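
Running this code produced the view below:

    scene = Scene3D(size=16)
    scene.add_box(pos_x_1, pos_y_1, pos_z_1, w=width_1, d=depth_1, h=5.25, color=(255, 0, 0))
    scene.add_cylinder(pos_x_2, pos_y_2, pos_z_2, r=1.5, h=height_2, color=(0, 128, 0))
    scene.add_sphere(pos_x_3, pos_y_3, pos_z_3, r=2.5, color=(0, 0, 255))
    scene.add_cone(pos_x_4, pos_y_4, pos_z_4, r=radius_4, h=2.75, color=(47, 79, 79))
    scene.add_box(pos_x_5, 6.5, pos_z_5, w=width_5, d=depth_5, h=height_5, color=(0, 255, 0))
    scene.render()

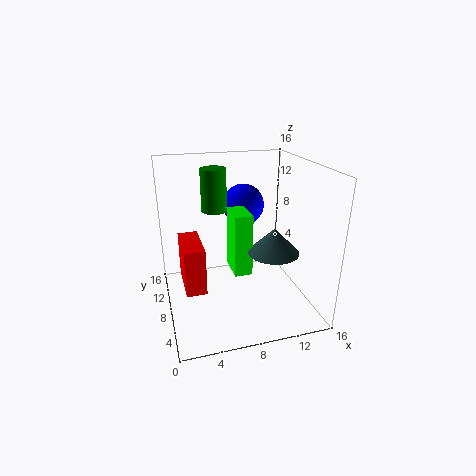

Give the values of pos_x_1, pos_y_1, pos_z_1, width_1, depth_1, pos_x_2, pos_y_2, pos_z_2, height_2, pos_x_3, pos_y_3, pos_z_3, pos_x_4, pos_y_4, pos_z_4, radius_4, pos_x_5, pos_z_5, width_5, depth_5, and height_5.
pos_x_1 = 1.75; pos_y_1 = 6.25; pos_z_1 = 2.5; width_1 = 2.25; depth_1 = 5.5; pos_x_2 = 6.25; pos_y_2 = 12; pos_z_2 = 10; height_2 = 5; pos_x_3 = 10; pos_y_3 = 12.5; pos_z_3 = 10.25; pos_x_4 = 11.25; pos_y_4 = 5.5; pos_z_4 = 7; radius_4 = 2.75; pos_x_5 = 7.25; pos_z_5 = 4; width_5 = 2; depth_5 = 3.5; height_5 = 7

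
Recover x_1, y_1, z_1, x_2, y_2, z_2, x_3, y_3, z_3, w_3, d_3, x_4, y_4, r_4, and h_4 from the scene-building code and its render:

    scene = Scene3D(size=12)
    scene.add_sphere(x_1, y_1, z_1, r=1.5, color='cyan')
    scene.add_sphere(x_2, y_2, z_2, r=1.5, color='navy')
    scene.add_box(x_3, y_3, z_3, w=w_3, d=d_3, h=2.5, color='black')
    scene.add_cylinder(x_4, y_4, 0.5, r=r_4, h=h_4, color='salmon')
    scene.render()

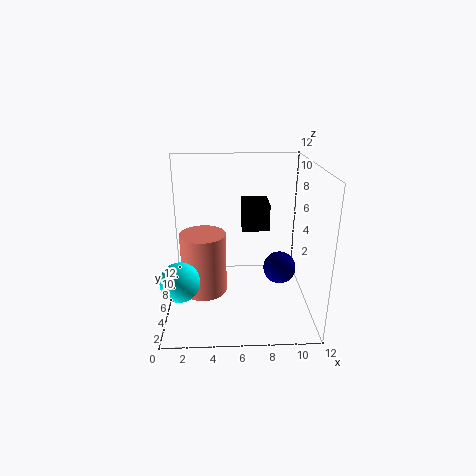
x_1 = 1.5, y_1 = 2.5, z_1 = 4, x_2 = 10, y_2 = 8, z_2 = 2, x_3 = 6.5, y_3 = 8.5, z_3 = 5.5, w_3 = 2.5, d_3 = 3, x_4 = 3, y_4 = 7, r_4 = 2, h_4 = 5.5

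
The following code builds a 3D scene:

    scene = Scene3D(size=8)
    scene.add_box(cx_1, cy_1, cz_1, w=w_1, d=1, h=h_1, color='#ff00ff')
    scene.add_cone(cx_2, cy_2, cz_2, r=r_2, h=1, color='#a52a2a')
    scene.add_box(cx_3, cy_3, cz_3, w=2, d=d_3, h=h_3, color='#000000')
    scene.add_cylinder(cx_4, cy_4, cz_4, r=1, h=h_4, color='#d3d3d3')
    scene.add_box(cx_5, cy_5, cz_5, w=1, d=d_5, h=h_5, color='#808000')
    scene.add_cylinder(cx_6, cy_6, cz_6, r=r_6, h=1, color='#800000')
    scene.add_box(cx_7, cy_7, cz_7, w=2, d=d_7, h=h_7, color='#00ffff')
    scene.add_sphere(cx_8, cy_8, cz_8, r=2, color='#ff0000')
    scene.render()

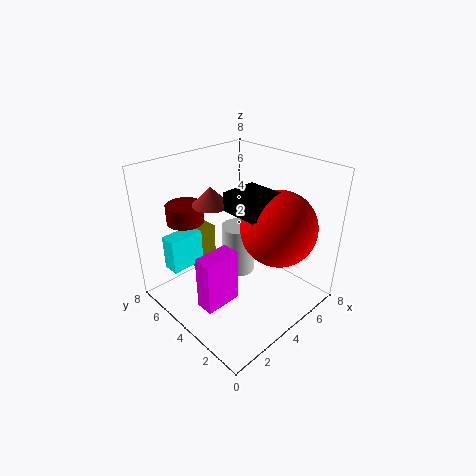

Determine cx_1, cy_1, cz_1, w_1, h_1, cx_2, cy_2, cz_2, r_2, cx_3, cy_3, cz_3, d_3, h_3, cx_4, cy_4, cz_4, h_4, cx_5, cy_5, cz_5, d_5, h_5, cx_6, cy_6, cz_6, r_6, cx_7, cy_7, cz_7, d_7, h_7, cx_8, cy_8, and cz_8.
cx_1 = 1, cy_1 = 3, cz_1 = 1, w_1 = 2, h_1 = 3, cx_2 = 3, cy_2 = 5, cz_2 = 6, r_2 = 1, cx_3 = 3, cy_3 = 2, cz_3 = 6, d_3 = 2, h_3 = 1, cx_4 = 5, cy_4 = 5, cz_4 = 1, h_4 = 3, cx_5 = 3, cy_5 = 6, cz_5 = 1, d_5 = 1, h_5 = 3, cx_6 = 2, cy_6 = 6, cz_6 = 5, r_6 = 1, cx_7 = 1, cy_7 = 6, cz_7 = 2, d_7 = 1, h_7 = 2, cx_8 = 5, cy_8 = 2, cz_8 = 5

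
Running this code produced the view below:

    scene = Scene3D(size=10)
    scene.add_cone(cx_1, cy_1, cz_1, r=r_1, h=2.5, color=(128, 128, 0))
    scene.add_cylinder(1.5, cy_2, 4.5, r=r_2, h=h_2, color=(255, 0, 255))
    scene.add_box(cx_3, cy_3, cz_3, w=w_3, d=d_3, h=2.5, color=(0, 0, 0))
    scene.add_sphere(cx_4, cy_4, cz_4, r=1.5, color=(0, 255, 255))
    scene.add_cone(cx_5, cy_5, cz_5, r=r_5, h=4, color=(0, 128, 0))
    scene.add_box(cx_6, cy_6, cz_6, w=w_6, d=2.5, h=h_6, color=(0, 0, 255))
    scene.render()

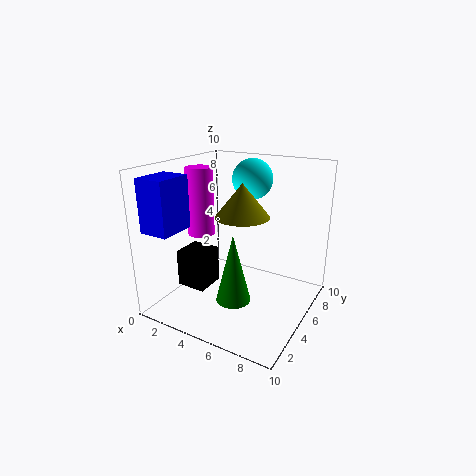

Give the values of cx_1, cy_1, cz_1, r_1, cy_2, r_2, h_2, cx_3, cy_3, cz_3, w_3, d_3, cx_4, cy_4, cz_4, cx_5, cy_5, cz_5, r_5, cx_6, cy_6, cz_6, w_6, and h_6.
cx_1 = 4.5
cy_1 = 6.5
cz_1 = 6
r_1 = 2
cy_2 = 5.5
r_2 = 1
h_2 = 5
cx_3 = 2
cy_3 = 2
cz_3 = 2
w_3 = 2
d_3 = 2
cx_4 = 4.5
cy_4 = 8
cz_4 = 8.5
cx_5 = 7
cy_5 = 1
cz_5 = 3
r_5 = 1
cx_6 = 0.5
cy_6 = 0.5
cz_6 = 6
w_6 = 2
h_6 = 3.5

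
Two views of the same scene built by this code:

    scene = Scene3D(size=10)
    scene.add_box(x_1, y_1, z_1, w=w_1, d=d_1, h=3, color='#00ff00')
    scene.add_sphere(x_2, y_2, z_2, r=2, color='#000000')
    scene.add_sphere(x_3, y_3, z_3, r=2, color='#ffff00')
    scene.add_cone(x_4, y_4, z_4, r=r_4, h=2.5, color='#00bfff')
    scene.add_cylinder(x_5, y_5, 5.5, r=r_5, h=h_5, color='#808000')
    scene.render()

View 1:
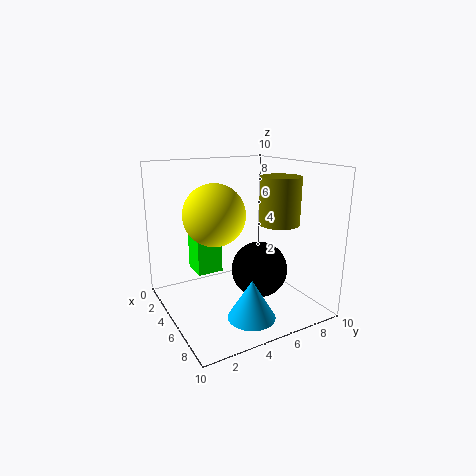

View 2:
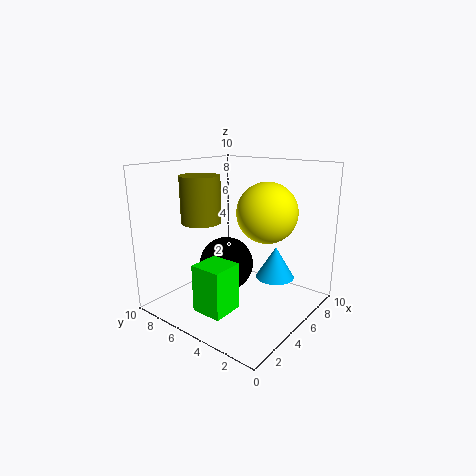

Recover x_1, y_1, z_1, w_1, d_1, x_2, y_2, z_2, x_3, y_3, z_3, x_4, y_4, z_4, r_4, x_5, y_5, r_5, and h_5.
x_1 = 0.5; y_1 = 3; z_1 = 1.5; w_1 = 2; d_1 = 2; x_2 = 5.5; y_2 = 6.5; z_2 = 2.5; x_3 = 5.5; y_3 = 3; z_3 = 7; x_4 = 8.5; y_4 = 4; z_4 = 1; r_4 = 1.5; x_5 = 5; y_5 = 8.5; r_5 = 1.5; h_5 = 3.5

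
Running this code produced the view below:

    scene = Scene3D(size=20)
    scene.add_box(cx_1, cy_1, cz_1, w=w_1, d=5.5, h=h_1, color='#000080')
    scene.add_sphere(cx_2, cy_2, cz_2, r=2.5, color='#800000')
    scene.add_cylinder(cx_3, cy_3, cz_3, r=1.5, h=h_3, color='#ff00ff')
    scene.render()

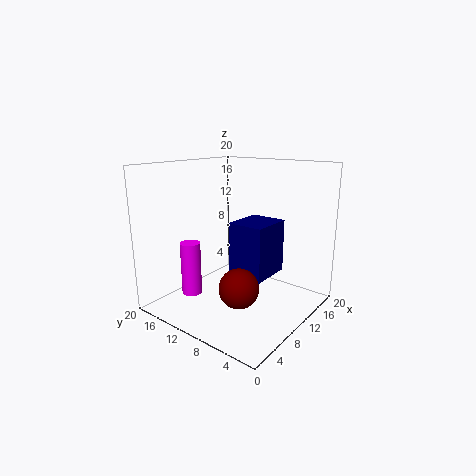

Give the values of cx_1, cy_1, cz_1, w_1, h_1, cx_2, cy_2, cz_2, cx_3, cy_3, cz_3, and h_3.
cx_1 = 11
cy_1 = 7
cz_1 = 3.5
w_1 = 6.5
h_1 = 8
cx_2 = 5
cy_2 = 6
cz_2 = 5.5
cx_3 = 7.5
cy_3 = 17
cz_3 = 0.5
h_3 = 8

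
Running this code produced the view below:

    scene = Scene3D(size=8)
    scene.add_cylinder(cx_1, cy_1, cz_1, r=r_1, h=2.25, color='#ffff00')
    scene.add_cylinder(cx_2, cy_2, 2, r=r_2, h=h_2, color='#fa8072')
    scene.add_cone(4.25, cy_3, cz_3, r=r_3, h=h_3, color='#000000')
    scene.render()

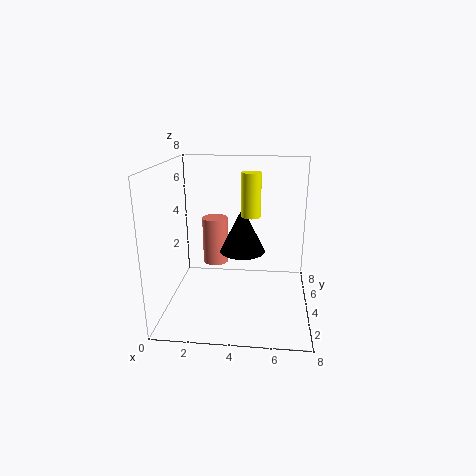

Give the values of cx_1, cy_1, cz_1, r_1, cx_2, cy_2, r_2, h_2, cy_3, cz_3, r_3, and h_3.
cx_1 = 4.75; cy_1 = 3.25; cz_1 = 5.5; r_1 = 0.5; cx_2 = 2.5; cy_2 = 5.25; r_2 = 0.75; h_2 = 2.75; cy_3 = 4; cz_3 = 3.25; r_3 = 1.25; h_3 = 2.5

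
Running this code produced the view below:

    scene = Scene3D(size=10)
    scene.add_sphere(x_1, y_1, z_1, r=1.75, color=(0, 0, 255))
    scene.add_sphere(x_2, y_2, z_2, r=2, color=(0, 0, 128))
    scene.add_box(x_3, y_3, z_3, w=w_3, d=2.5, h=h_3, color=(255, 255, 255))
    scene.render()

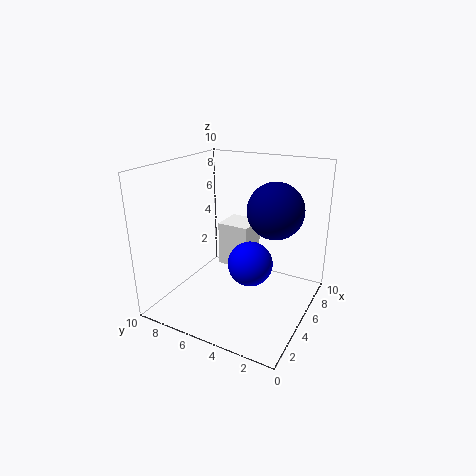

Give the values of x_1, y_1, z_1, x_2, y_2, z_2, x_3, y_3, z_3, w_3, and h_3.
x_1 = 7, y_1 = 5, z_1 = 2, x_2 = 6.75, y_2 = 3, z_2 = 6.75, x_3 = 7.25, y_3 = 5.5, z_3 = 1.25, w_3 = 2.5, h_3 = 3.5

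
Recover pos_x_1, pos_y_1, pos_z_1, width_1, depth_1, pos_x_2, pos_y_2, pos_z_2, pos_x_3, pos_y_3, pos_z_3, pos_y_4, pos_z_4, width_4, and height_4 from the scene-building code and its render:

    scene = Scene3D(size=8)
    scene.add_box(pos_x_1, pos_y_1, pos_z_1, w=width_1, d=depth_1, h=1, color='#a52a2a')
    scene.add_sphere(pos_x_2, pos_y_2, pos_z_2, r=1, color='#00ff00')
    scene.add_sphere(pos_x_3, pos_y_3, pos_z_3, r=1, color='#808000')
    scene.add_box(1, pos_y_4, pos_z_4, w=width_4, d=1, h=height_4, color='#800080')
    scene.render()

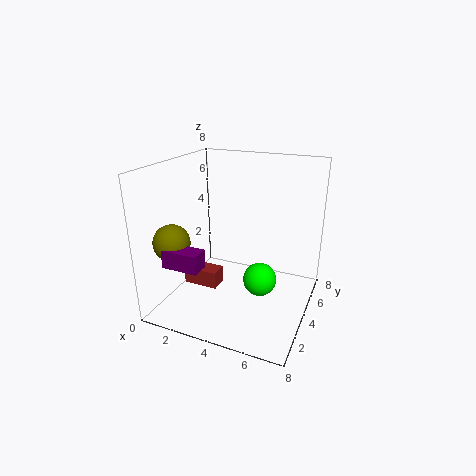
pos_x_1 = 1; pos_y_1 = 3; pos_z_1 = 1; width_1 = 2; depth_1 = 1; pos_x_2 = 5; pos_y_2 = 5; pos_z_2 = 1; pos_x_3 = 1; pos_y_3 = 2; pos_z_3 = 4; pos_y_4 = 1; pos_z_4 = 3; width_4 = 2; height_4 = 1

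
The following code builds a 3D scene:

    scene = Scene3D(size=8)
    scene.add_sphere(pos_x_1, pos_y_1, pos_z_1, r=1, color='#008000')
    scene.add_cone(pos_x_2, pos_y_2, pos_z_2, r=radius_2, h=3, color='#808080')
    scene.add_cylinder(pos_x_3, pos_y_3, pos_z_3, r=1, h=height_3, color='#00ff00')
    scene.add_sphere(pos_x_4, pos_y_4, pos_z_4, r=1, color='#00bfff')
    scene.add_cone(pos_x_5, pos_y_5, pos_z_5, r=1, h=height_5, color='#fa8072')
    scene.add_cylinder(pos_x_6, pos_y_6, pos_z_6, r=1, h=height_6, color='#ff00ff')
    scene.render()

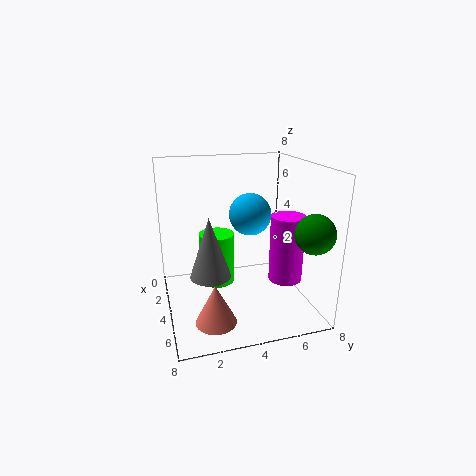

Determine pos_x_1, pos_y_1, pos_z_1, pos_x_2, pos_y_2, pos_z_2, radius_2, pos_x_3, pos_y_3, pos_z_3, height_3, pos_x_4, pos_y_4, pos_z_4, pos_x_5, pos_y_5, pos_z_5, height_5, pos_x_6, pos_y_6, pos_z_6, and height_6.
pos_x_1 = 7; pos_y_1 = 7; pos_z_1 = 5; pos_x_2 = 6; pos_y_2 = 2; pos_z_2 = 3; radius_2 = 1; pos_x_3 = 3; pos_y_3 = 3; pos_z_3 = 1; height_3 = 3; pos_x_4 = 6; pos_y_4 = 4; pos_z_4 = 6; pos_x_5 = 7; pos_y_5 = 2; pos_z_5 = 1; height_5 = 2; pos_x_6 = 4; pos_y_6 = 7; pos_z_6 = 1; height_6 = 4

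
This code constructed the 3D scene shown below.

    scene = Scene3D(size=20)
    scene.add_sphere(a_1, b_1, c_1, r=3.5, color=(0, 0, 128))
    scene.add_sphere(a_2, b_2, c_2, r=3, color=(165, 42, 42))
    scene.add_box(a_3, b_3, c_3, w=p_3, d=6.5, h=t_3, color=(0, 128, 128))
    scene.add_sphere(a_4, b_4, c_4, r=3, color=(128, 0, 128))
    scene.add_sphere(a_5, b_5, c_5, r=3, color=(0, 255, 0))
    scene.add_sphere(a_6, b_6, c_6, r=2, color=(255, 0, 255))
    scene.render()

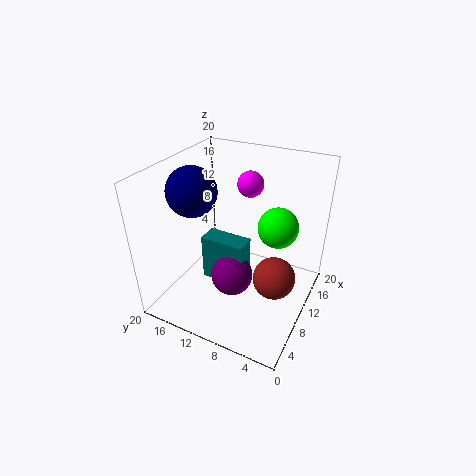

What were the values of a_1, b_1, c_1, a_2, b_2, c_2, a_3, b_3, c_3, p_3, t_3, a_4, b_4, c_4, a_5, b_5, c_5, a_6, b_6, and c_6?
a_1 = 9; b_1 = 16.5; c_1 = 16; a_2 = 10.5; b_2 = 4.5; c_2 = 4.5; a_3 = 9; b_3 = 9; c_3 = 2; p_3 = 3; t_3 = 7; a_4 = 9; b_4 = 10.5; c_4 = 4; a_5 = 15; b_5 = 6; c_5 = 10; a_6 = 17; b_6 = 11.5; c_6 = 15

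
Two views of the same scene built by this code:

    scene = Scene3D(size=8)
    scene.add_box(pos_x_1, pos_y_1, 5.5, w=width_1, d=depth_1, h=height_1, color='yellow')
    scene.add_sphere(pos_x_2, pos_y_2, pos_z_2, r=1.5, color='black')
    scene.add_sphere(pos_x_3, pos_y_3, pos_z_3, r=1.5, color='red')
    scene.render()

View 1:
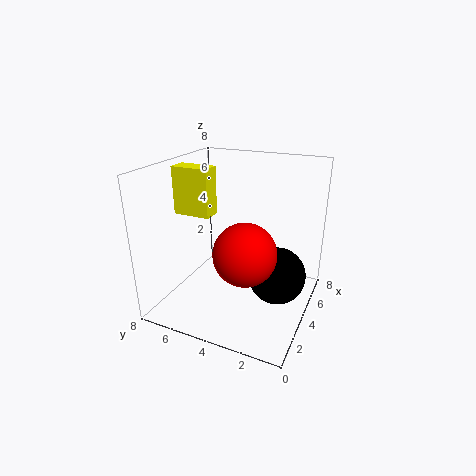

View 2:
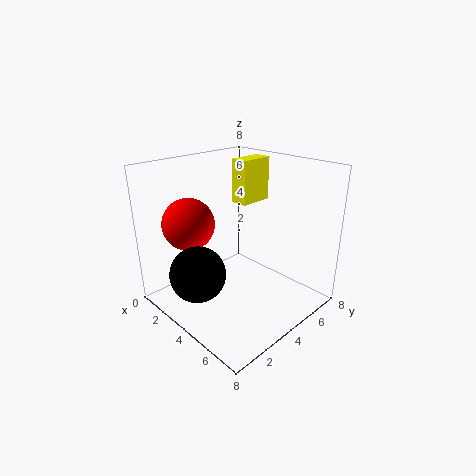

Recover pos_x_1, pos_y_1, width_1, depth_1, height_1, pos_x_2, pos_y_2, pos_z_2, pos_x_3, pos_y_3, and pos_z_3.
pos_x_1 = 2.5
pos_y_1 = 5
width_1 = 1
depth_1 = 2
height_1 = 2.5
pos_x_2 = 3.5
pos_y_2 = 1.5
pos_z_2 = 2.5
pos_x_3 = 1.5
pos_y_3 = 2.5
pos_z_3 = 4.5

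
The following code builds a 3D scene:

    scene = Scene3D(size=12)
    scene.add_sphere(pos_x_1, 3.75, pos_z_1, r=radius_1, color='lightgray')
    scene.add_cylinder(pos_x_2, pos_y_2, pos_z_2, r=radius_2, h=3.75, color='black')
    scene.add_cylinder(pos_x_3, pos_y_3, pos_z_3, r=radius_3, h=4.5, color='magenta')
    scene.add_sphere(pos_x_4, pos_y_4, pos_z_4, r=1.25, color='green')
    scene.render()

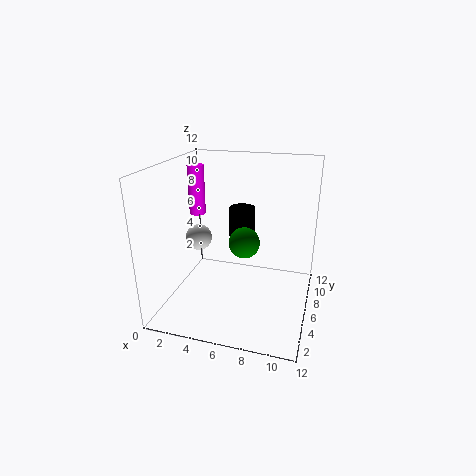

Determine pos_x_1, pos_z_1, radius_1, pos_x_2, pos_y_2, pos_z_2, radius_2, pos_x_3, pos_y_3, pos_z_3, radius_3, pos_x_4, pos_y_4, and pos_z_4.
pos_x_1 = 3.5
pos_z_1 = 6.75
radius_1 = 1
pos_x_2 = 5
pos_y_2 = 10.75
pos_z_2 = 3.25
radius_2 = 1.25
pos_x_3 = 1.25
pos_y_3 = 8.75
pos_z_3 = 6.75
radius_3 = 0.75
pos_x_4 = 6.75
pos_y_4 = 5.25
pos_z_4 = 6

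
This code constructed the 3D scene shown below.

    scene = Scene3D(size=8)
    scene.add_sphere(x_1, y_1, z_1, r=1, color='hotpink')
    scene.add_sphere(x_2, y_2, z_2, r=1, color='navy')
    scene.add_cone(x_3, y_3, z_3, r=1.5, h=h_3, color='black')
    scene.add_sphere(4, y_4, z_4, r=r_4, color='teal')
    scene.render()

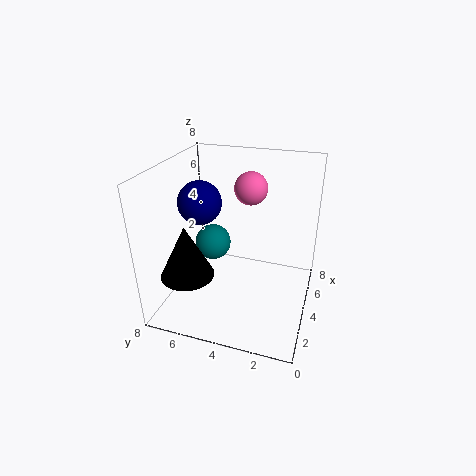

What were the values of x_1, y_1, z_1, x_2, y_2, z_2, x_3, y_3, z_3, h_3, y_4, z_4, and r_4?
x_1 = 6.5
y_1 = 4
z_1 = 6
x_2 = 1.5
y_2 = 5
z_2 = 7
x_3 = 2.5
y_3 = 6.5
z_3 = 2
h_3 = 3
y_4 = 5.5
z_4 = 3.5
r_4 = 1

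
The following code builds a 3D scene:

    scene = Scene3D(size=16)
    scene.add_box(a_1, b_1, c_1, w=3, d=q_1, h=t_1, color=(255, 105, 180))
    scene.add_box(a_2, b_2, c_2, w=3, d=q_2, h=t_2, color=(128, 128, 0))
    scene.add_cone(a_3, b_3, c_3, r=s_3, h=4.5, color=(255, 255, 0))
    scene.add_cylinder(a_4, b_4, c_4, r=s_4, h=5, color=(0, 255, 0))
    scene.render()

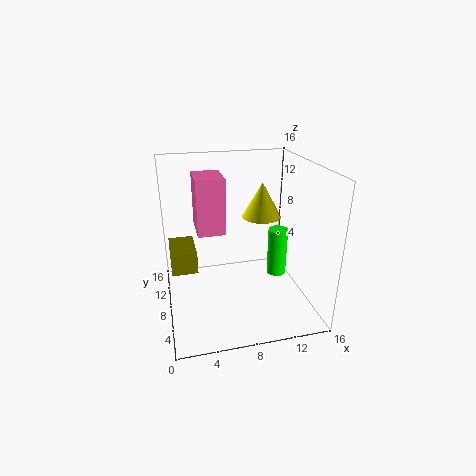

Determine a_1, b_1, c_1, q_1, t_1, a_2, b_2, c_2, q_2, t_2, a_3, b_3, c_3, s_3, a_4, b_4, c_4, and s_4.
a_1 = 3.5
b_1 = 7
c_1 = 9
q_1 = 4
t_1 = 6
a_2 = 0.5
b_2 = 9
c_2 = 3.5
q_2 = 5
t_2 = 2.5
a_3 = 12.5
b_3 = 13.5
c_3 = 8
s_3 = 2.5
a_4 = 11.5
b_4 = 5
c_4 = 5
s_4 = 1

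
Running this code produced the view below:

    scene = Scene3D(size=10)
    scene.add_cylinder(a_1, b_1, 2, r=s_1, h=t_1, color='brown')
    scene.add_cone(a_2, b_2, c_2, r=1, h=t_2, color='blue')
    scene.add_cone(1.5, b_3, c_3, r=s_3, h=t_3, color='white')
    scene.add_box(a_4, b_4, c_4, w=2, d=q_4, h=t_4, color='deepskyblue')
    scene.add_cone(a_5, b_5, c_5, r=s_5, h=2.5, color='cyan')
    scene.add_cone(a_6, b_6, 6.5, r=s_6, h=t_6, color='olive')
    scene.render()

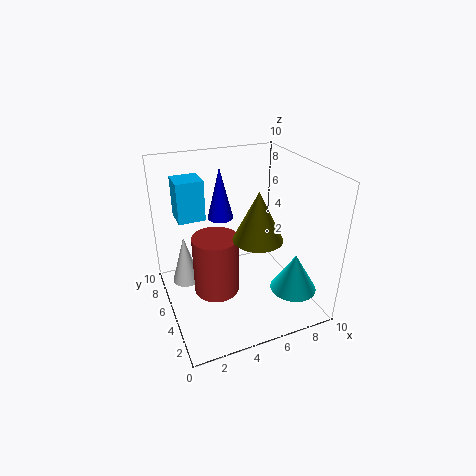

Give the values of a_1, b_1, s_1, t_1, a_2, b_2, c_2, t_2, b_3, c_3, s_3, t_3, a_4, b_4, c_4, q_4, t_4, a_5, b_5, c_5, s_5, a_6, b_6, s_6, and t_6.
a_1 = 3; b_1 = 4; s_1 = 1.5; t_1 = 4; a_2 = 5; b_2 = 8.5; c_2 = 5; t_2 = 4; b_3 = 6.5; c_3 = 1.5; s_3 = 1; t_3 = 3.5; a_4 = 1.5; b_4 = 7.5; c_4 = 5.5; q_4 = 2; t_4 = 3; a_5 = 7.5; b_5 = 1.5; c_5 = 2.5; s_5 = 1.5; a_6 = 5; b_6 = 2; s_6 = 1.5; t_6 = 3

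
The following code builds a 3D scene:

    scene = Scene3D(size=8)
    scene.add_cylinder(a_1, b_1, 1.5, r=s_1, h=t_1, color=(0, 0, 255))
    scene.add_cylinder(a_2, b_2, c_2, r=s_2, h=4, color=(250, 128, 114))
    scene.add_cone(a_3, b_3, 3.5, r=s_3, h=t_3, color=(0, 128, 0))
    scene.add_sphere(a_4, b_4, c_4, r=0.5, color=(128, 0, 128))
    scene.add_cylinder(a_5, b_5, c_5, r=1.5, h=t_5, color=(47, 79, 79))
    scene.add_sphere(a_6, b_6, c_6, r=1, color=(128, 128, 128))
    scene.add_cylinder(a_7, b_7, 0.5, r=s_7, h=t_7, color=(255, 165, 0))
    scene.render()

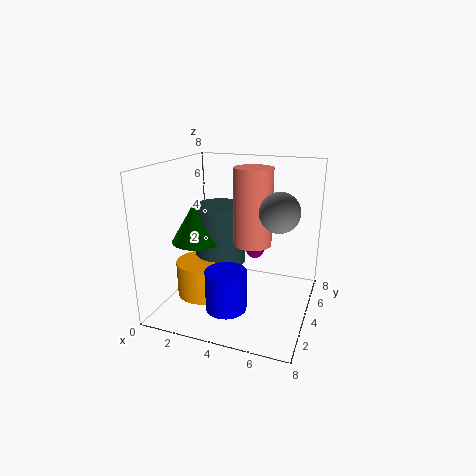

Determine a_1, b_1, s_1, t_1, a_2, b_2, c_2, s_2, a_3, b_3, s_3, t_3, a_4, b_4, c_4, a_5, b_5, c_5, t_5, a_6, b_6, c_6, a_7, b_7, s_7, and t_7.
a_1 = 4.5
b_1 = 1
s_1 = 1
t_1 = 2
a_2 = 5
b_2 = 3.5
c_2 = 4
s_2 = 1
a_3 = 1.5
b_3 = 4
s_3 = 1.5
t_3 = 2.5
a_4 = 5
b_4 = 4
c_4 = 3.5
a_5 = 2.5
b_5 = 5
c_5 = 2
t_5 = 3.5
a_6 = 6.5
b_6 = 3
c_6 = 6
a_7 = 2
b_7 = 3.5
s_7 = 1.5
t_7 = 2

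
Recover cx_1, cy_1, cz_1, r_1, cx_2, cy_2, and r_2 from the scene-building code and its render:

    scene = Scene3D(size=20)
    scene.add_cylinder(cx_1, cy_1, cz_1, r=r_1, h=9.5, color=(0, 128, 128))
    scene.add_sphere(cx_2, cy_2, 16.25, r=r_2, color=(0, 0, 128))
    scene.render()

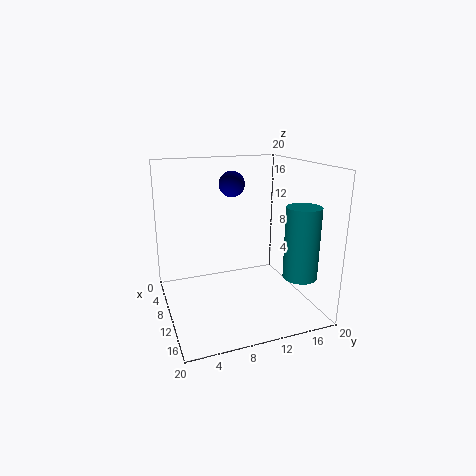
cx_1 = 16; cy_1 = 16.5; cz_1 = 5.75; r_1 = 2.25; cx_2 = 3.25; cy_2 = 11.5; r_2 = 2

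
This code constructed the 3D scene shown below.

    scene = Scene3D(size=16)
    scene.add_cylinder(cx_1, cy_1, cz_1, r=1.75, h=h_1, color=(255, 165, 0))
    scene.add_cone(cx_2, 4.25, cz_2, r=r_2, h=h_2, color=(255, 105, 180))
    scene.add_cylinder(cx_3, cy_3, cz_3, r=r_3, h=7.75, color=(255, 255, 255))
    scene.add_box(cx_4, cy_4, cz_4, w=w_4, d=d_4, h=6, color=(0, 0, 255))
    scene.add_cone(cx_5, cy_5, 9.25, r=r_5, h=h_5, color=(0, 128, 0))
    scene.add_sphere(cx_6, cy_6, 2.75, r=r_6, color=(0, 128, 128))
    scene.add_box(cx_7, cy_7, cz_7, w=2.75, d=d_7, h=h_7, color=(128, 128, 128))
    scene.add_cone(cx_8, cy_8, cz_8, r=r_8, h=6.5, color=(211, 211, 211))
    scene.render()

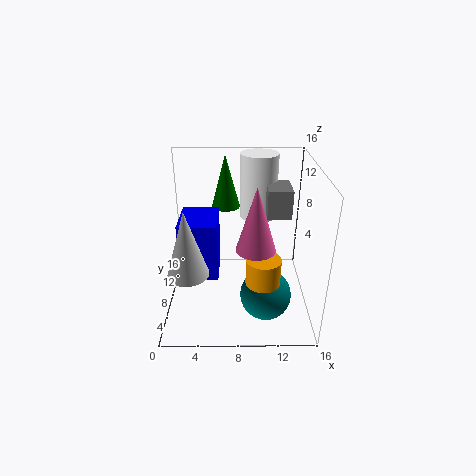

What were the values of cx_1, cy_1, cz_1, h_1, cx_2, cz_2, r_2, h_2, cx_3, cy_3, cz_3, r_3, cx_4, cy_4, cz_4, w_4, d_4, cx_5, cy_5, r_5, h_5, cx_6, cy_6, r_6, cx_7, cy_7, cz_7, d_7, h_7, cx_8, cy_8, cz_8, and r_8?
cx_1 = 10.5; cy_1 = 3.25; cz_1 = 5.5; h_1 = 2.75; cx_2 = 9.75; cz_2 = 8.75; r_2 = 2; h_2 = 6.5; cx_3 = 10.5; cy_3 = 13.5; cz_3 = 8.25; r_3 = 2.25; cx_4 = 2.25; cy_4 = 3.25; cz_4 = 5.75; w_4 = 3.75; d_4 = 4.75; cx_5 = 6.5; cy_5 = 14; r_5 = 1.75; h_5 = 6.5; cx_6 = 11; cy_6 = 4.75; r_6 = 2.75; cx_7 = 11.25; cy_7 = 9; cz_7 = 9.75; d_7 = 4; h_7 = 3.25; cx_8 = 3.25; cy_8 = 2.25; cz_8 = 7.25; r_8 = 2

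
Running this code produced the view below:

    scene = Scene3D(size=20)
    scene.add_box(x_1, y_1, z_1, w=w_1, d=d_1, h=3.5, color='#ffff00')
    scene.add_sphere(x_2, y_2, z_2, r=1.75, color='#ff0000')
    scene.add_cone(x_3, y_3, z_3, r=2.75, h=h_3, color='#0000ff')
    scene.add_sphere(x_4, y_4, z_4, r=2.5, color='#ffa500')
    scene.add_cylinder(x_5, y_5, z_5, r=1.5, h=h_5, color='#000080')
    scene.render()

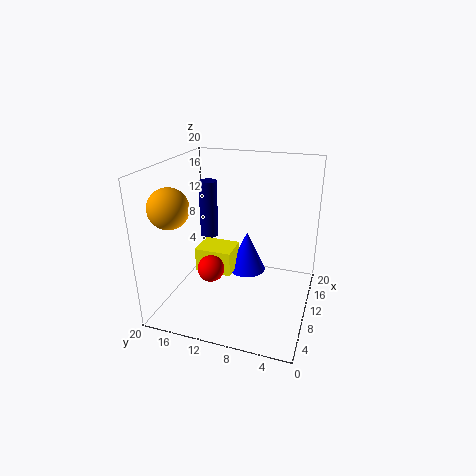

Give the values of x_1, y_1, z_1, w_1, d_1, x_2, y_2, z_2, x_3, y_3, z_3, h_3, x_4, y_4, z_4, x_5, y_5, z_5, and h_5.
x_1 = 8.5
y_1 = 10.75
z_1 = 4.5
w_1 = 4.25
d_1 = 5.25
x_2 = 5.5
y_2 = 12.25
z_2 = 7.25
x_3 = 12.75
y_3 = 9.5
z_3 = 3.75
h_3 = 6
x_4 = 3
y_4 = 16.25
z_4 = 16
x_5 = 18.25
y_5 = 18
z_5 = 5.75
h_5 = 9.5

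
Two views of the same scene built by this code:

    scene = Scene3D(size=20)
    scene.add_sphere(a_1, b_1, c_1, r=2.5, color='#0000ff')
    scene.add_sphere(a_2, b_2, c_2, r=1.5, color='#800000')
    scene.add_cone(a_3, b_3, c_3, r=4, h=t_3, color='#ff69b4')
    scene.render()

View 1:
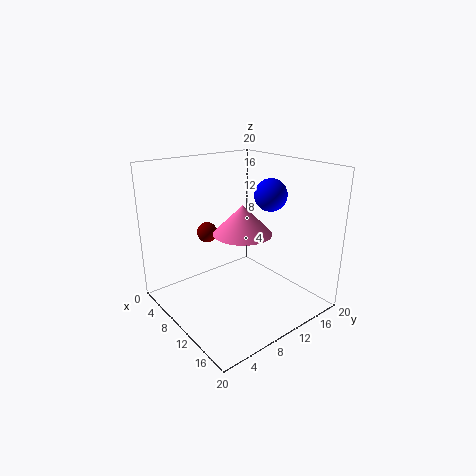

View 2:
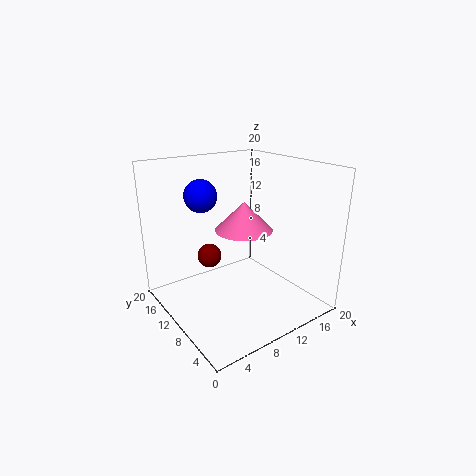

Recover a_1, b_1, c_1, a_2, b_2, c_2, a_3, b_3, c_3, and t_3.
a_1 = 8.5; b_1 = 17.5; c_1 = 14.5; a_2 = 4.5; b_2 = 8.5; c_2 = 9.5; a_3 = 11; b_3 = 10; c_3 = 11; t_3 = 4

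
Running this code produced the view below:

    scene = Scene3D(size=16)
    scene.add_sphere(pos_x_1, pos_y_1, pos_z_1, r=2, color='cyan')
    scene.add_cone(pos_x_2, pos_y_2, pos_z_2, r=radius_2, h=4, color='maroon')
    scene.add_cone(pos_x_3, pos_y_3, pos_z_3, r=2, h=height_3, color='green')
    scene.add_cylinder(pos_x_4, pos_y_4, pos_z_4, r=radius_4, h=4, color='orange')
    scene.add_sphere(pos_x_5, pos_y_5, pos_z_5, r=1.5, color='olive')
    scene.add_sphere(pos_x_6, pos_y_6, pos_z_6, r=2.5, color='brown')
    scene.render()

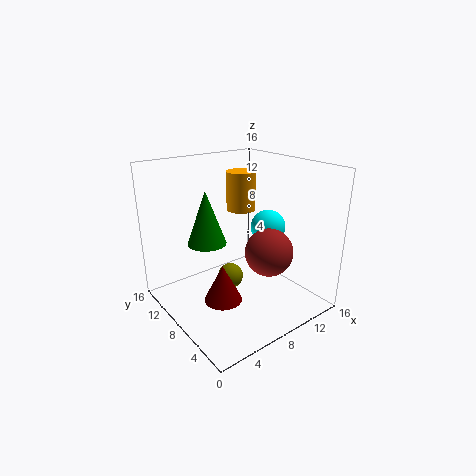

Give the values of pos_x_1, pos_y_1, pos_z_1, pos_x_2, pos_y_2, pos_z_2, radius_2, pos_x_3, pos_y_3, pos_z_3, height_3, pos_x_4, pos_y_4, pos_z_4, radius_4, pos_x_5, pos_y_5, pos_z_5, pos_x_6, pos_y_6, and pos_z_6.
pos_x_1 = 12, pos_y_1 = 7.5, pos_z_1 = 8.5, pos_x_2 = 4.5, pos_y_2 = 6, pos_z_2 = 2.5, radius_2 = 2, pos_x_3 = 4, pos_y_3 = 8, pos_z_3 = 8.5, height_3 = 5.5, pos_x_4 = 8, pos_y_4 = 7.5, pos_z_4 = 11.5, radius_4 = 1.5, pos_x_5 = 8, pos_y_5 = 9.5, pos_z_5 = 2.5, pos_x_6 = 9, pos_y_6 = 4, pos_z_6 = 7.5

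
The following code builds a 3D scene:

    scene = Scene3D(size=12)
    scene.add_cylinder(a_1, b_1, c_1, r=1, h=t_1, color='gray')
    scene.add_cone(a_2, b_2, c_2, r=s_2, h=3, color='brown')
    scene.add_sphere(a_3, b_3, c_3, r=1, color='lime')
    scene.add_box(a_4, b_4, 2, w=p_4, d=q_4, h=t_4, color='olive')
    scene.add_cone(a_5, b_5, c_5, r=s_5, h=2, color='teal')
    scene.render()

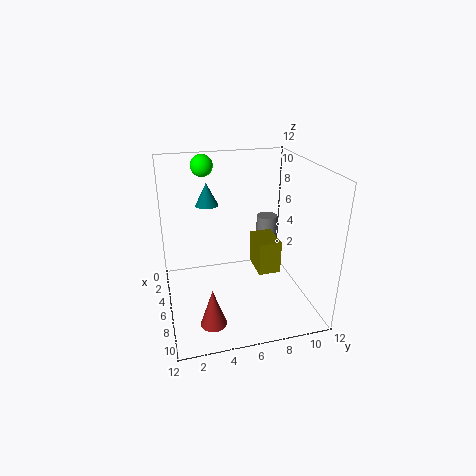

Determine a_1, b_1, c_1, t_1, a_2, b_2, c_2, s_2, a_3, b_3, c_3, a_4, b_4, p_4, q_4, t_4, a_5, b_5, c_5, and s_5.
a_1 = 2, b_1 = 10, c_1 = 1, t_1 = 5, a_2 = 10, b_2 = 3, c_2 = 1, s_2 = 1, a_3 = 1, b_3 = 4, c_3 = 11, a_4 = 3, b_4 = 8, p_4 = 3, q_4 = 2, t_4 = 3, a_5 = 3, b_5 = 4, c_5 = 8, s_5 = 1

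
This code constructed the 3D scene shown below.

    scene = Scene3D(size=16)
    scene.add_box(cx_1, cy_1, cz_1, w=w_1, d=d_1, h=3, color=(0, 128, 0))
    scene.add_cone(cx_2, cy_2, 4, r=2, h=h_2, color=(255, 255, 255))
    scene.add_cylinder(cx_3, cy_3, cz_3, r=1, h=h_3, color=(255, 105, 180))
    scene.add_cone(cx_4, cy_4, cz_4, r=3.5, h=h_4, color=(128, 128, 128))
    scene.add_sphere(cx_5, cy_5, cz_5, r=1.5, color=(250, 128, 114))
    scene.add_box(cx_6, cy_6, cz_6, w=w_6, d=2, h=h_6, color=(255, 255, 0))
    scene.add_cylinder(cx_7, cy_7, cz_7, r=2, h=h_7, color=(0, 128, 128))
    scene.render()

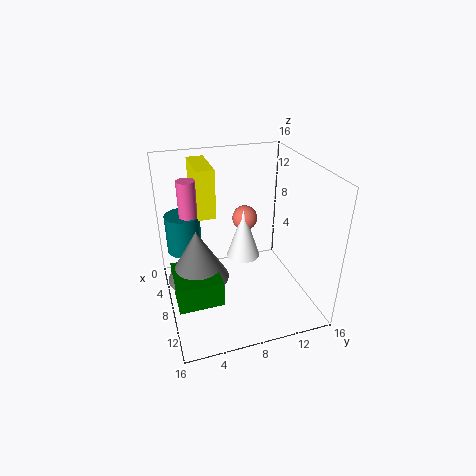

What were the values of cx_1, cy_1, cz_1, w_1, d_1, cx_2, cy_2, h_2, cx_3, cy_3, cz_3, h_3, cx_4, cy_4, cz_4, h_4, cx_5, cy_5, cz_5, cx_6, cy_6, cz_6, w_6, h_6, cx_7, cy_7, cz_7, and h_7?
cx_1 = 5.5
cy_1 = 0.5
cz_1 = 1.5
w_1 = 5.5
d_1 = 5
cx_2 = 5.5
cy_2 = 9.5
h_2 = 6
cx_3 = 6
cy_3 = 3
cz_3 = 10.5
h_3 = 4
cx_4 = 7
cy_4 = 3.5
cz_4 = 3
h_4 = 6
cx_5 = 4.5
cy_5 = 10
cz_5 = 8.5
cx_6 = 1
cy_6 = 4
cz_6 = 10
w_6 = 5.5
h_6 = 5.5
cx_7 = 4.5
cy_7 = 2.5
cz_7 = 5.5
h_7 = 4.5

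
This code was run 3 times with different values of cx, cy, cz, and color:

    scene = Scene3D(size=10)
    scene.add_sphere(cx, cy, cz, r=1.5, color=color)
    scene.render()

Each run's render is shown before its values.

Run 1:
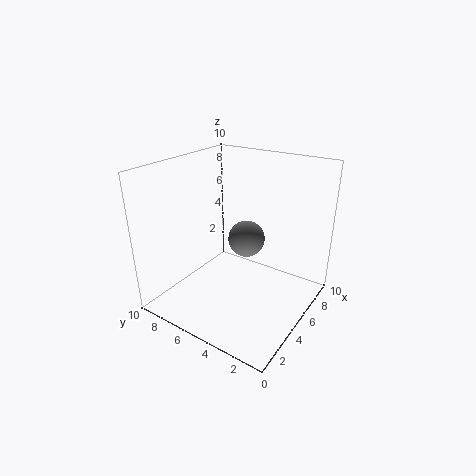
cx = 8.5
cy = 6.5
cz = 3
color = 'gray'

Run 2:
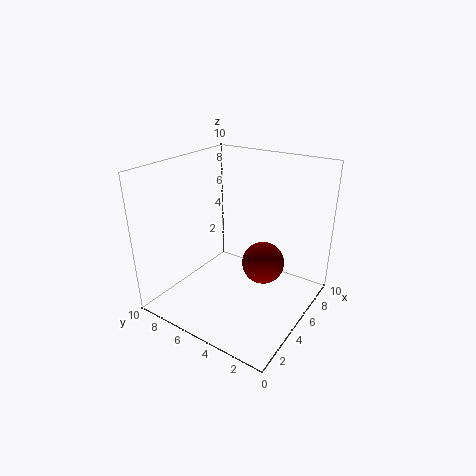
cx = 6
cy = 3.5
cz = 3
color = 'maroon'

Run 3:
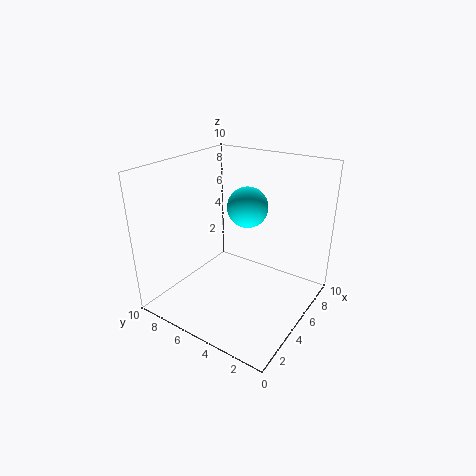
cx = 7
cy = 5.5
cz = 6.5
color = 'cyan'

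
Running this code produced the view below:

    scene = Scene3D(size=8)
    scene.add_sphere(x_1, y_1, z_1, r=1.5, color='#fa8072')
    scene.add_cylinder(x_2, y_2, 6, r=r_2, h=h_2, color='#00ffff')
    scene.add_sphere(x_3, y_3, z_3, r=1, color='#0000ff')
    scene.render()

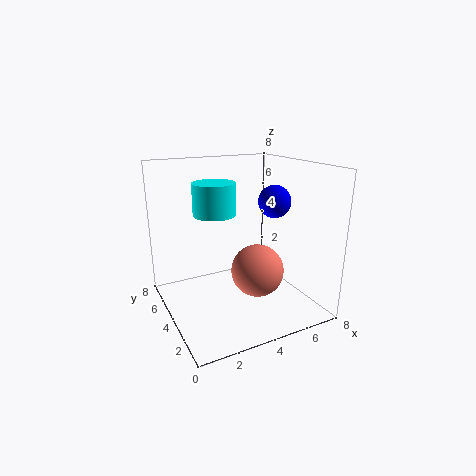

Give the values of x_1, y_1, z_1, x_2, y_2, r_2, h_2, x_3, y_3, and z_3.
x_1 = 5; y_1 = 3.5; z_1 = 2; x_2 = 2; y_2 = 2.5; r_2 = 1; h_2 = 1.5; x_3 = 7; y_3 = 5; z_3 = 5.5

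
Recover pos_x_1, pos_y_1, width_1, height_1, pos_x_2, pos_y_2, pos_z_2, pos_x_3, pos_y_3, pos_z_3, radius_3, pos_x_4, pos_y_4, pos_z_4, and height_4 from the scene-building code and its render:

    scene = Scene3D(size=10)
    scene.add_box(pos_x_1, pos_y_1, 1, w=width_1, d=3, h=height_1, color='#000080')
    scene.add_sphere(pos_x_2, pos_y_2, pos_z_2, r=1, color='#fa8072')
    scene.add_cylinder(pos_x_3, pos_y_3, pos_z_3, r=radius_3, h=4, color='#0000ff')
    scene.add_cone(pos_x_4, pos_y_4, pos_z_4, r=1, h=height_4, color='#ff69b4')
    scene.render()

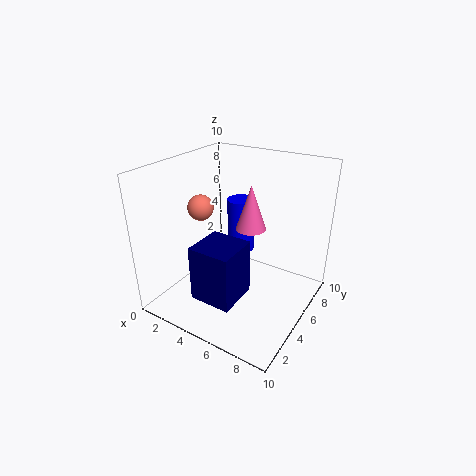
pos_x_1 = 3; pos_y_1 = 2; width_1 = 3; height_1 = 4; pos_x_2 = 1; pos_y_2 = 6; pos_z_2 = 6; pos_x_3 = 4; pos_y_3 = 7; pos_z_3 = 3; radius_3 = 1; pos_x_4 = 6; pos_y_4 = 5; pos_z_4 = 6; height_4 = 3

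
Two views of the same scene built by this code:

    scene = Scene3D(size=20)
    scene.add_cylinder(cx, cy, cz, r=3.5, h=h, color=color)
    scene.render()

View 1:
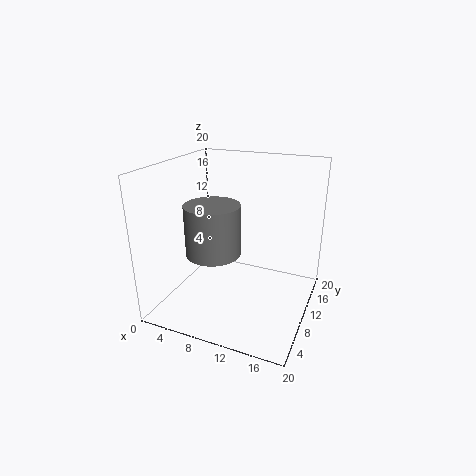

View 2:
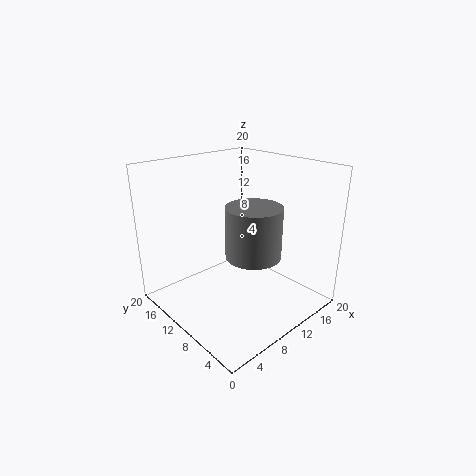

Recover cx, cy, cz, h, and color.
cx = 8.5, cy = 5.5, cz = 9.5, h = 6.5, color = 'gray'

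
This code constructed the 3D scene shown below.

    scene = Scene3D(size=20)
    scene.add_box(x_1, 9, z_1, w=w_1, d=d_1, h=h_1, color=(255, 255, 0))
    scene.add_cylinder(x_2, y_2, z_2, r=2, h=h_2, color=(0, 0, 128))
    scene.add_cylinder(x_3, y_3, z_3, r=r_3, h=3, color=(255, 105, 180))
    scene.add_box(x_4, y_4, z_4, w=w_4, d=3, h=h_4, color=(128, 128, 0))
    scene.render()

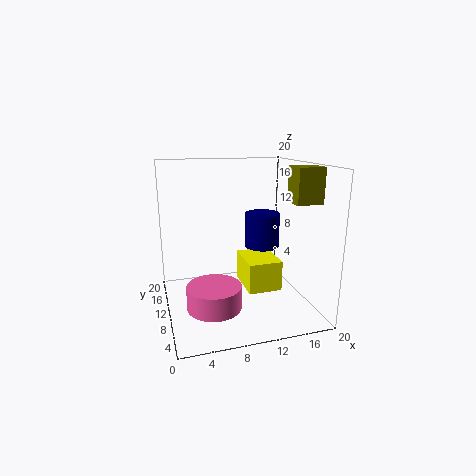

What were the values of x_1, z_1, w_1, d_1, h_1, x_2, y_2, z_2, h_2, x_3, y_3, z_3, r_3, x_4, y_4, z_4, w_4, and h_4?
x_1 = 11.5, z_1 = 1.5, w_1 = 5, d_1 = 6.5, h_1 = 4.5, x_2 = 11, y_2 = 3.5, z_2 = 11, h_2 = 4, x_3 = 5.5, y_3 = 5.5, z_3 = 2.5, r_3 = 3.5, x_4 = 15.5, y_4 = 3.5, z_4 = 15.5, w_4 = 3.5, h_4 = 4.5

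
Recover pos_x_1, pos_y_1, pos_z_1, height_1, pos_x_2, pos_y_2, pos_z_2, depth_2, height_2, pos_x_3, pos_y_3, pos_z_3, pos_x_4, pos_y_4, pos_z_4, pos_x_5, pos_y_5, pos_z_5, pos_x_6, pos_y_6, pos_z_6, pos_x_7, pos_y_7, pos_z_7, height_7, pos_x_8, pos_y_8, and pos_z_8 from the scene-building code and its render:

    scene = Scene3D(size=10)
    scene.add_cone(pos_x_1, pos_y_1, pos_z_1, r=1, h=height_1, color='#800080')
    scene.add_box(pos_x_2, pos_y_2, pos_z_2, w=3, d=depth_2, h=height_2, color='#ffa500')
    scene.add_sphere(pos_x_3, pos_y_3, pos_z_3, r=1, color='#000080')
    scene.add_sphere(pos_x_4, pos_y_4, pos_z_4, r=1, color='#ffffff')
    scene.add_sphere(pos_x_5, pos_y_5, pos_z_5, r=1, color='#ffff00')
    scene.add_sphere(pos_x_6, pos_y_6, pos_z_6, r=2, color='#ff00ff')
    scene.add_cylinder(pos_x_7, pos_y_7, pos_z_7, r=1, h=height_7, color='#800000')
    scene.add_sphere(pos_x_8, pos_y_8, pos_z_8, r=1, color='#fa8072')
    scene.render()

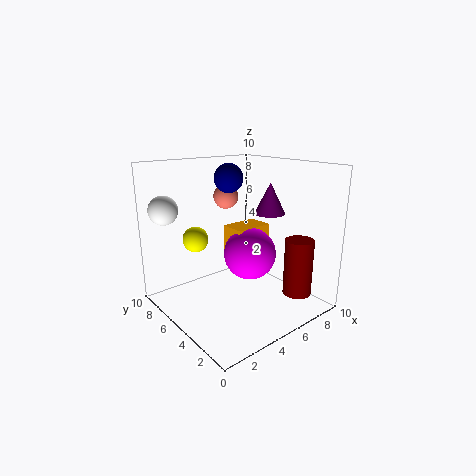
pos_x_1 = 6, pos_y_1 = 3, pos_z_1 = 7, height_1 = 2, pos_x_2 = 6, pos_y_2 = 6, pos_z_2 = 3, depth_2 = 2, height_2 = 2, pos_x_3 = 5, pos_y_3 = 6, pos_z_3 = 9, pos_x_4 = 1, pos_y_4 = 8, pos_z_4 = 7, pos_x_5 = 4, pos_y_5 = 9, pos_z_5 = 4, pos_x_6 = 7, pos_y_6 = 6, pos_z_6 = 3, pos_x_7 = 8, pos_y_7 = 2, pos_z_7 = 1, height_7 = 4, pos_x_8 = 7, pos_y_8 = 9, pos_z_8 = 7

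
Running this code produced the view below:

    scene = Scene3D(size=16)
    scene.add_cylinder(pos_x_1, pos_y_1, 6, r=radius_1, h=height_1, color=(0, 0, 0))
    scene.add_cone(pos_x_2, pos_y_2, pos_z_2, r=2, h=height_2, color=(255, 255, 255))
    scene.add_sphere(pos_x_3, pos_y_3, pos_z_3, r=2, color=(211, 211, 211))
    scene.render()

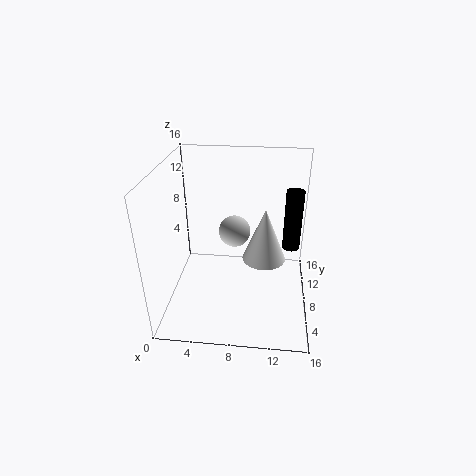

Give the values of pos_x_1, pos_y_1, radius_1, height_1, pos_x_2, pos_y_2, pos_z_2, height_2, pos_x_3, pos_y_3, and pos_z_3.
pos_x_1 = 14; pos_y_1 = 10; radius_1 = 1; height_1 = 7; pos_x_2 = 11; pos_y_2 = 3; pos_z_2 = 9; height_2 = 5; pos_x_3 = 7; pos_y_3 = 13; pos_z_3 = 6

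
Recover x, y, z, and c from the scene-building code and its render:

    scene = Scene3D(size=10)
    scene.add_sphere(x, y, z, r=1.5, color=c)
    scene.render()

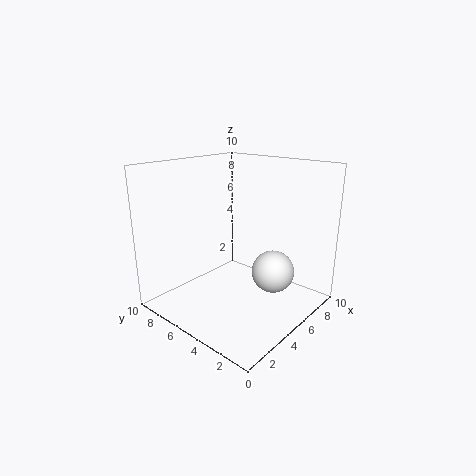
x = 6.5; y = 3; z = 2.5; c = 'white'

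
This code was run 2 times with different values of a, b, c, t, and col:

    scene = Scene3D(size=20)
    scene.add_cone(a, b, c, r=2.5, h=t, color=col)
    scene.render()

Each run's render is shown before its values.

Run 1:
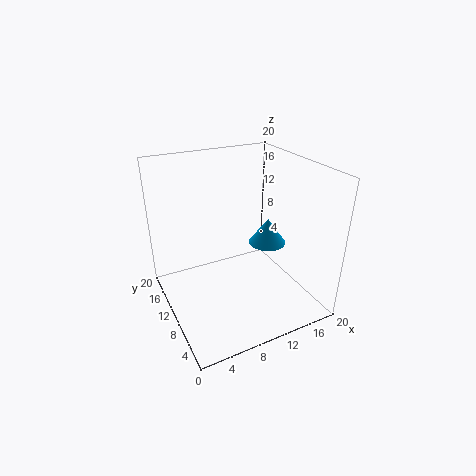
a = 13.5, b = 8, c = 9.5, t = 3.5, col = 'deepskyblue'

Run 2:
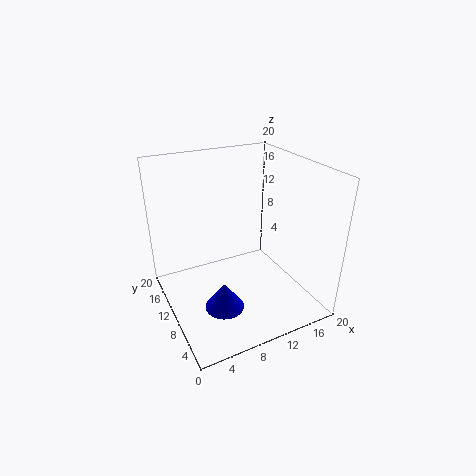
a = 5.5, b = 5, c = 3.5, t = 3.5, col = 'blue'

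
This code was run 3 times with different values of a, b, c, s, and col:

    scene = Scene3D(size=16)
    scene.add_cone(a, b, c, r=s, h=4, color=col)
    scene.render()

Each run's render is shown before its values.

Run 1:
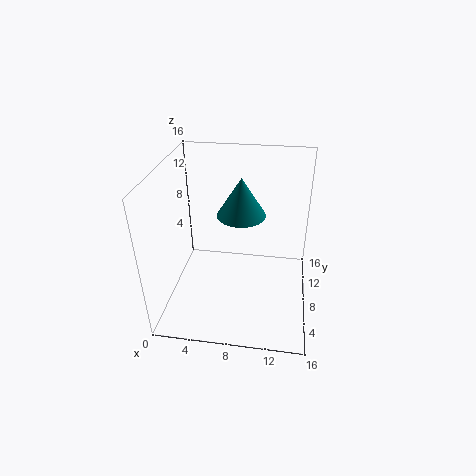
a = 8.5; b = 7; c = 11.5; s = 2.5; col = 'teal'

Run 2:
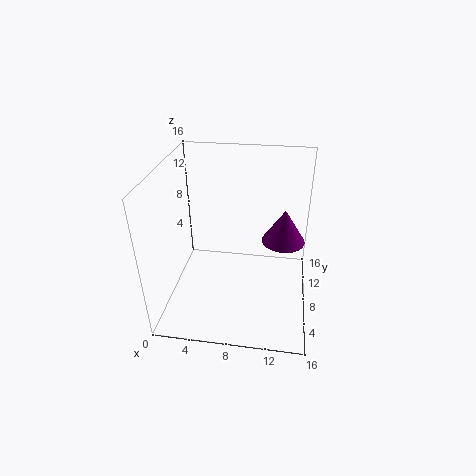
a = 13; b = 10.5; c = 6.5; s = 2.5; col = 'purple'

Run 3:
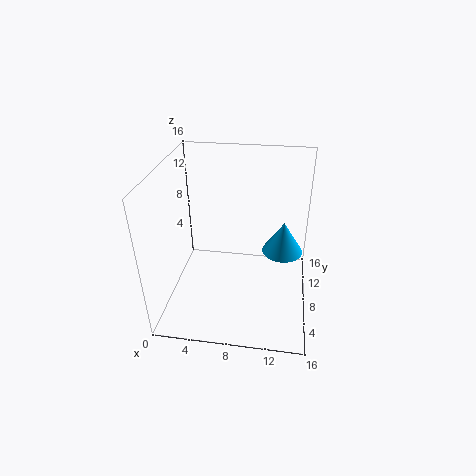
a = 13; b = 12; c = 4; s = 2.5; col = 'deepskyblue'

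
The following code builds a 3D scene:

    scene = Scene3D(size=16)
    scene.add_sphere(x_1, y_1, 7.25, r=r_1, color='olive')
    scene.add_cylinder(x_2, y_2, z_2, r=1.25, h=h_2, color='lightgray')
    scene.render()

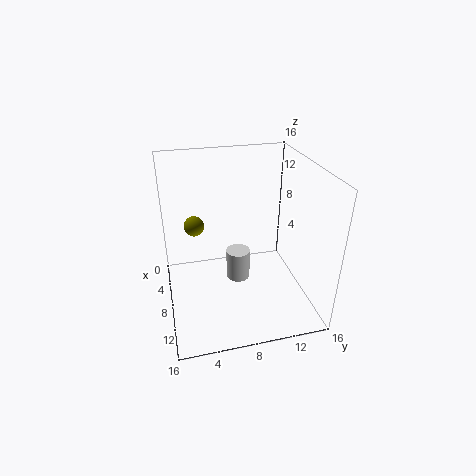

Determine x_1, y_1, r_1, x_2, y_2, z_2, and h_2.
x_1 = 2.75; y_1 = 3.75; r_1 = 1.25; x_2 = 10; y_2 = 7.5; z_2 = 4.5; h_2 = 3.25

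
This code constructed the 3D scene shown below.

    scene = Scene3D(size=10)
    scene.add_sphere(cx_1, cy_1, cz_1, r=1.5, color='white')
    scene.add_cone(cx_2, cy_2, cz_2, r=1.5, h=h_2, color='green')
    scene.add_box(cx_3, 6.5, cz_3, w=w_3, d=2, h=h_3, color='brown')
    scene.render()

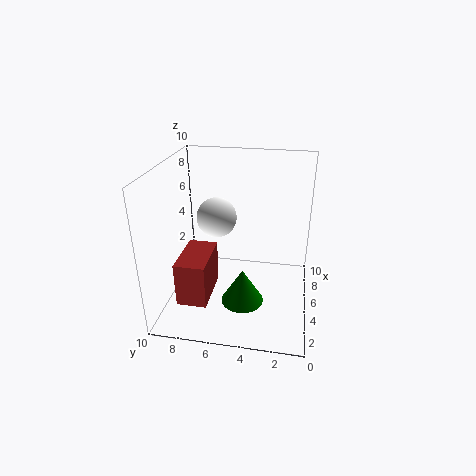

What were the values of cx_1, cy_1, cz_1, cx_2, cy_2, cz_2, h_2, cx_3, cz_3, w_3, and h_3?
cx_1 = 7; cy_1 = 7; cz_1 = 5.5; cx_2 = 4; cy_2 = 4.5; cz_2 = 0.5; h_2 = 2.5; cx_3 = 1.5; cz_3 = 1.5; w_3 = 3.5; h_3 = 3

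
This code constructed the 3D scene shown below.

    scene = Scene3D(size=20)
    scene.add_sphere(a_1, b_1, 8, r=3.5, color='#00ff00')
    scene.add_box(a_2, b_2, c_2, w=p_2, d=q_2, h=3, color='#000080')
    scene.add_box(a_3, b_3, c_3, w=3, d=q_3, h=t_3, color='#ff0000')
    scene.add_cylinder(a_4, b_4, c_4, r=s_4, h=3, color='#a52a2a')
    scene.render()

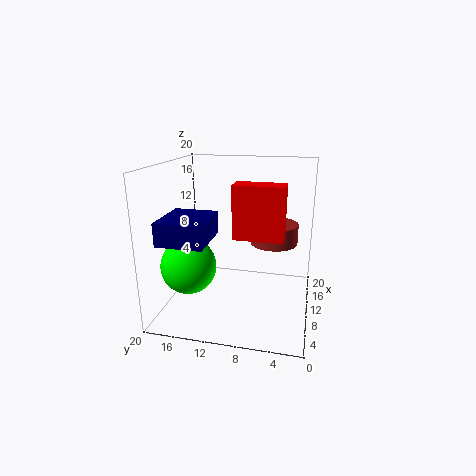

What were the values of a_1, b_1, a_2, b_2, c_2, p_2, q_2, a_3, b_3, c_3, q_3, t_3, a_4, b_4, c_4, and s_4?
a_1 = 4, b_1 = 15, a_2 = 2, b_2 = 12.5, c_2 = 11, p_2 = 7, q_2 = 6, a_3 = 6.5, b_3 = 3.5, c_3 = 11, q_3 = 6.5, t_3 = 7, a_4 = 14.5, b_4 = 5.5, c_4 = 8, s_4 = 3.5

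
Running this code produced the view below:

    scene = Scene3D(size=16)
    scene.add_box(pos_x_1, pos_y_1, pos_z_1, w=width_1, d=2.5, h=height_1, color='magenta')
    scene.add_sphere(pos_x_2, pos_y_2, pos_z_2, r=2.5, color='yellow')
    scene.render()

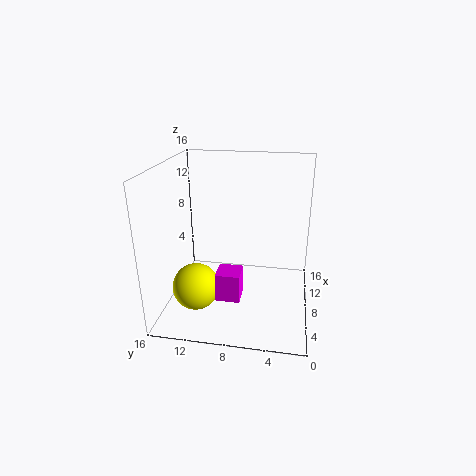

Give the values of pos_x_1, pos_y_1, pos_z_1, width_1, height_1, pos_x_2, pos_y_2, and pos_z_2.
pos_x_1 = 3
pos_y_1 = 7
pos_z_1 = 3
width_1 = 2.5
height_1 = 3
pos_x_2 = 4.5
pos_y_2 = 12
pos_z_2 = 3.5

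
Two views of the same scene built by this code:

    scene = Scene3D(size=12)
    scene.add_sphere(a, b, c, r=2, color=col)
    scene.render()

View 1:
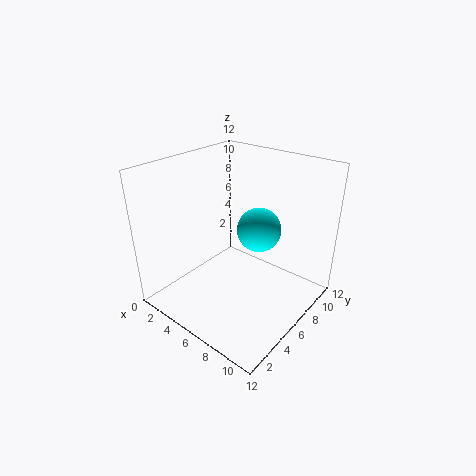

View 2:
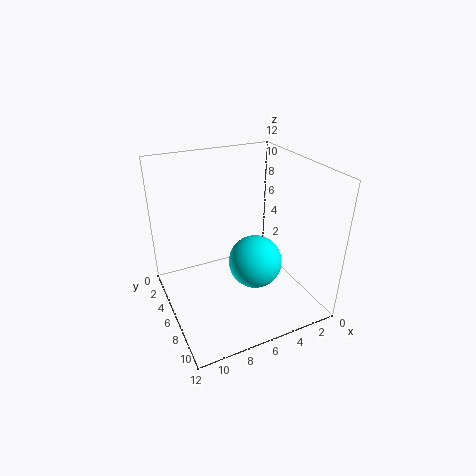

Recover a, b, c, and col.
a = 6
b = 9
c = 5.5
col = 'cyan'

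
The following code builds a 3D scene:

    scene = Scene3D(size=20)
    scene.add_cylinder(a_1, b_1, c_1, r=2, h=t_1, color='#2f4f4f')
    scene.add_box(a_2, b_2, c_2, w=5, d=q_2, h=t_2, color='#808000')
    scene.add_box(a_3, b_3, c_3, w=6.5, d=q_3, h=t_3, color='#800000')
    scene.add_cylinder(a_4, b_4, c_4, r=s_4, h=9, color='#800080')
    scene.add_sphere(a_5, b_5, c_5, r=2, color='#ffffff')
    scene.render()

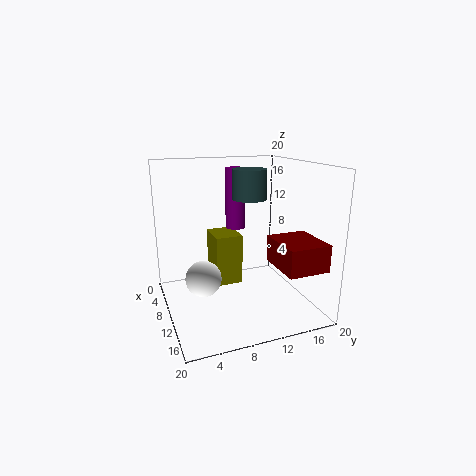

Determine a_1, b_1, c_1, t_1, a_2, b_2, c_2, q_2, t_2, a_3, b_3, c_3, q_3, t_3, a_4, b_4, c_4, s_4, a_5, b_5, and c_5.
a_1 = 15; b_1 = 9.5; c_1 = 16.5; t_1 = 3.5; a_2 = 3; b_2 = 7.5; c_2 = 2; q_2 = 4; t_2 = 7.5; a_3 = 13; b_3 = 13; c_3 = 7.5; q_3 = 5.5; t_3 = 3.5; a_4 = 5; b_4 = 11.5; c_4 = 10; s_4 = 1.5; a_5 = 17.5; b_5 = 3; c_5 = 8.5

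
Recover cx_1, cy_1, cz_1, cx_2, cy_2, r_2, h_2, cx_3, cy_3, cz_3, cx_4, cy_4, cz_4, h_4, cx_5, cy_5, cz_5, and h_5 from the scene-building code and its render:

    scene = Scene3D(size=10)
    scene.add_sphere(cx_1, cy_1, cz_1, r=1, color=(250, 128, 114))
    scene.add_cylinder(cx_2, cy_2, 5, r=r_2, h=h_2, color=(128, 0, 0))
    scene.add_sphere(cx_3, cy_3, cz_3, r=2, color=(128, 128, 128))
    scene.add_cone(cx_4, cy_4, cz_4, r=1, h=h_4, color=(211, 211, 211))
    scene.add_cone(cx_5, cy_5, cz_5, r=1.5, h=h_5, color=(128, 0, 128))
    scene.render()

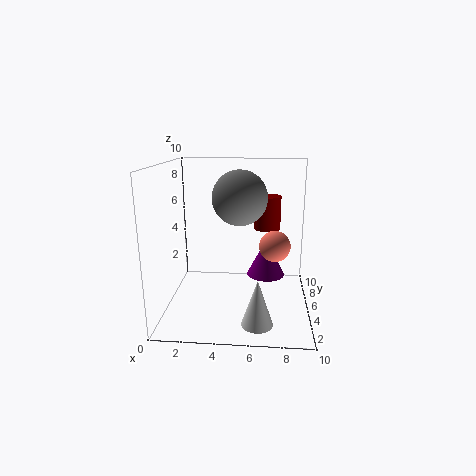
cx_1 = 7.5
cy_1 = 3.5
cz_1 = 5
cx_2 = 7
cy_2 = 7.5
r_2 = 1
h_2 = 2.5
cx_3 = 5
cy_3 = 6.5
cz_3 = 7.5
cx_4 = 6.5
cy_4 = 1.5
cz_4 = 0.5
h_4 = 3
cx_5 = 7
cy_5 = 8
cz_5 = 1
h_5 = 3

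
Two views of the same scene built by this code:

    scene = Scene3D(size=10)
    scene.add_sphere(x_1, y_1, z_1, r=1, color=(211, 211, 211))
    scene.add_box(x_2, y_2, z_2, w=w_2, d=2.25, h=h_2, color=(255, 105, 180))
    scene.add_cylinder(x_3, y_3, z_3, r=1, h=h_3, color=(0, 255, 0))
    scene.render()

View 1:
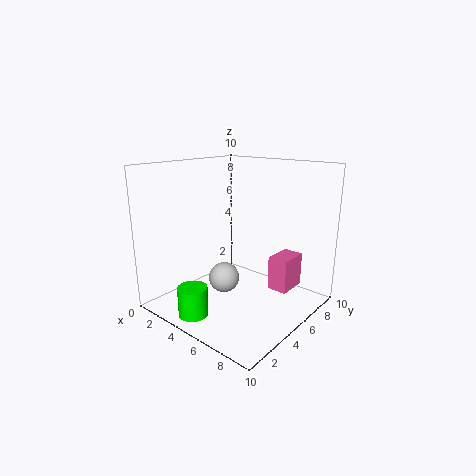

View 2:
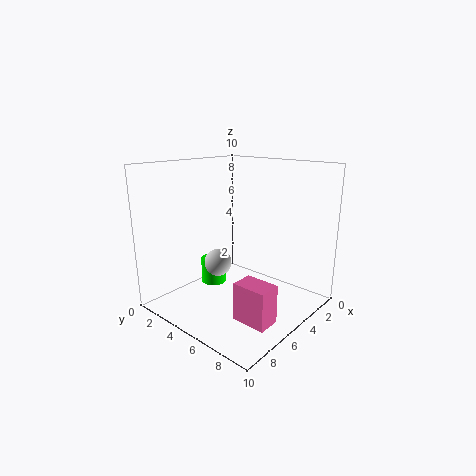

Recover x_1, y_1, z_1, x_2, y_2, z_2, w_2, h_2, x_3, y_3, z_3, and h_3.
x_1 = 5.25, y_1 = 3.25, z_1 = 2.75, x_2 = 6.25, y_2 = 7, z_2 = 0.75, w_2 = 1.5, h_2 = 2.5, x_3 = 4, y_3 = 1.5, z_3 = 0.25, h_3 = 2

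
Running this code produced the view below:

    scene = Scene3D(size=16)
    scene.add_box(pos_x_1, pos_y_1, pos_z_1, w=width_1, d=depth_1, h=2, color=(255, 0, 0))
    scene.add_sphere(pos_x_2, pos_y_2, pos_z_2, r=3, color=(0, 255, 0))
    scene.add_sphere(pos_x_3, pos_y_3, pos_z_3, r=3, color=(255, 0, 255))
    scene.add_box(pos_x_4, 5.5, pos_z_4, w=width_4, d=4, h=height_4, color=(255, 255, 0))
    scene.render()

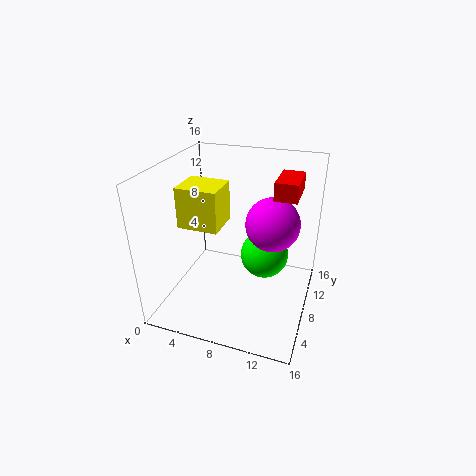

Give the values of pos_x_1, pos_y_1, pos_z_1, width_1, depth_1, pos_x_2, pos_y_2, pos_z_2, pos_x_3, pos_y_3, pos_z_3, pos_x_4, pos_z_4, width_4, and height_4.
pos_x_1 = 11.5, pos_y_1 = 9, pos_z_1 = 12.5, width_1 = 2.5, depth_1 = 4.5, pos_x_2 = 10, pos_y_2 = 12.5, pos_z_2 = 3.5, pos_x_3 = 11.5, pos_y_3 = 9.5, pos_z_3 = 9.5, pos_x_4 = 2, pos_z_4 = 9.5, width_4 = 4.5, height_4 = 4.5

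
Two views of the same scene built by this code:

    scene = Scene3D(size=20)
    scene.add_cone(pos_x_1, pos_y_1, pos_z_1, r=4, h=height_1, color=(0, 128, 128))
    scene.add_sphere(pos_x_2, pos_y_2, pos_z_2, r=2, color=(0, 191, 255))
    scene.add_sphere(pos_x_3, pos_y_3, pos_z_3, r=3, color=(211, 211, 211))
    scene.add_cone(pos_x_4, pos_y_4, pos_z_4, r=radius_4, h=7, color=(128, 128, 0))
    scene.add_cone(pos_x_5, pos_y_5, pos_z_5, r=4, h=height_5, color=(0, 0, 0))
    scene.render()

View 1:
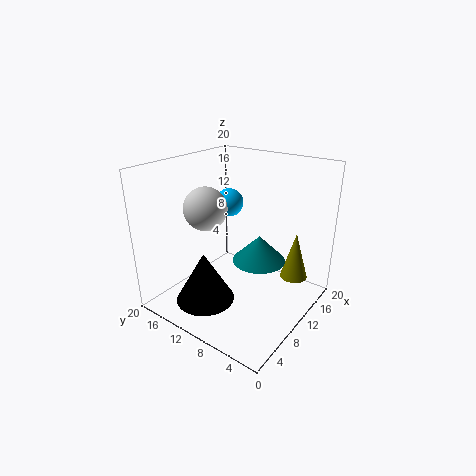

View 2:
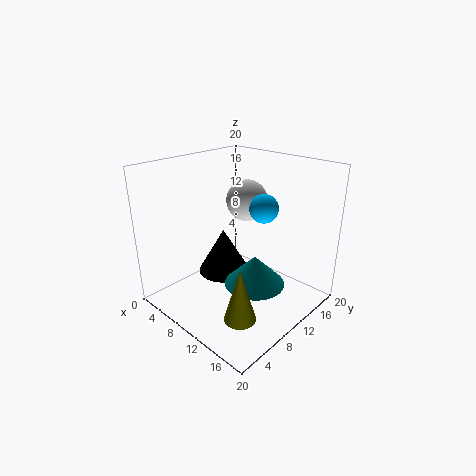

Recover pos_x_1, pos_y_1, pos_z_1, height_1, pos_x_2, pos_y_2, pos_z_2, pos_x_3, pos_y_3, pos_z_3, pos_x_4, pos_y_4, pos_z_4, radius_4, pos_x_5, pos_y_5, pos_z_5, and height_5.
pos_x_1 = 14; pos_y_1 = 9; pos_z_1 = 5; height_1 = 4; pos_x_2 = 12; pos_y_2 = 13; pos_z_2 = 14; pos_x_3 = 8; pos_y_3 = 14; pos_z_3 = 14; pos_x_4 = 16; pos_y_4 = 4; pos_z_4 = 3; radius_4 = 2; pos_x_5 = 5; pos_y_5 = 12; pos_z_5 = 2; height_5 = 7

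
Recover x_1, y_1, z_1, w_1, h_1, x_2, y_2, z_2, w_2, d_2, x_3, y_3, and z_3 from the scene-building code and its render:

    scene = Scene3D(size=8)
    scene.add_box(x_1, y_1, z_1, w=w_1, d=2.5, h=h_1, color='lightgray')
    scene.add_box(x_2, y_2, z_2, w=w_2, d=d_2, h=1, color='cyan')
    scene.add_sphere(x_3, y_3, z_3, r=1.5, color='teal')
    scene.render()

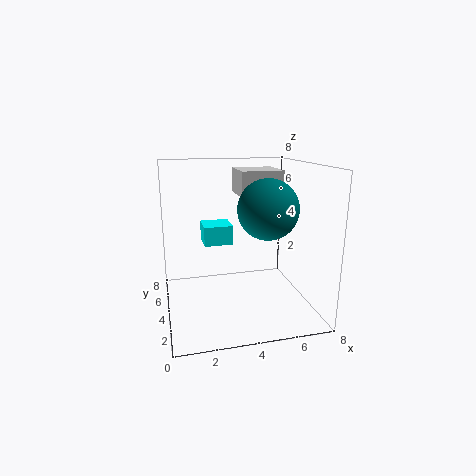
x_1 = 4.5
y_1 = 5
z_1 = 6
w_1 = 2.5
h_1 = 1.5
x_2 = 2
y_2 = 3
z_2 = 4
w_2 = 1.5
d_2 = 1.5
x_3 = 5
y_3 = 2
z_3 = 6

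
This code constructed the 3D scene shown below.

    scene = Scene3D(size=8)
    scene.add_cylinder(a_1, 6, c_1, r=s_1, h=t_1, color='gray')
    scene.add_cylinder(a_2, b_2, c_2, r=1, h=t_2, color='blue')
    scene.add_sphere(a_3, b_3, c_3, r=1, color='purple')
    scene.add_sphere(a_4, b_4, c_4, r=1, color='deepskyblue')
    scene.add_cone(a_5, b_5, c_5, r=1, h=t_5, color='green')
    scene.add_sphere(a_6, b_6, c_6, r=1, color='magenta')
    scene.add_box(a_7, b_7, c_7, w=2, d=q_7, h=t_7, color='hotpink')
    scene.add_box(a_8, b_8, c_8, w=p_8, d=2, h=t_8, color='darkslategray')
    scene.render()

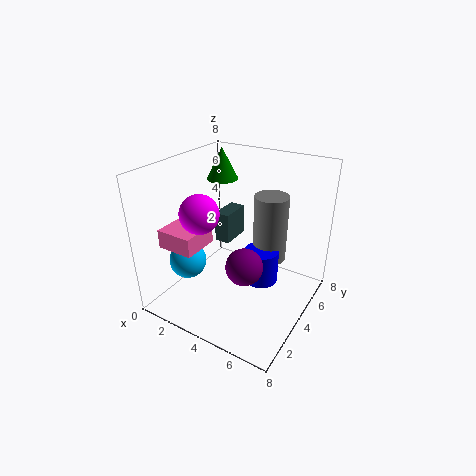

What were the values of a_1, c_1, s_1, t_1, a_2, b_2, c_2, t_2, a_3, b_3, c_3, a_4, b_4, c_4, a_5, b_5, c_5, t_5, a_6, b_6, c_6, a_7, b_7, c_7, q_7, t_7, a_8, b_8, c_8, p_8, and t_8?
a_1 = 5, c_1 = 2, s_1 = 1, t_1 = 4, a_2 = 5, b_2 = 5, c_2 = 1, t_2 = 2, a_3 = 5, b_3 = 3, c_3 = 3, a_4 = 2, b_4 = 2, c_4 = 3, a_5 = 1, b_5 = 7, c_5 = 6, t_5 = 2, a_6 = 3, b_6 = 2, c_6 = 6, a_7 = 1, b_7 = 1, c_7 = 4, q_7 = 2, t_7 = 1, a_8 = 1, b_8 = 6, c_8 = 2, p_8 = 1, t_8 = 2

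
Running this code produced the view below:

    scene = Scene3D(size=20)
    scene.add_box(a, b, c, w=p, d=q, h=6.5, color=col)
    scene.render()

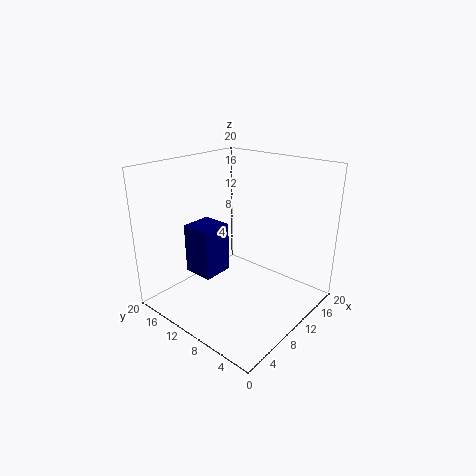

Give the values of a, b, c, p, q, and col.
a = 3.5, b = 9.5, c = 6.5, p = 4, q = 4, col = 'navy'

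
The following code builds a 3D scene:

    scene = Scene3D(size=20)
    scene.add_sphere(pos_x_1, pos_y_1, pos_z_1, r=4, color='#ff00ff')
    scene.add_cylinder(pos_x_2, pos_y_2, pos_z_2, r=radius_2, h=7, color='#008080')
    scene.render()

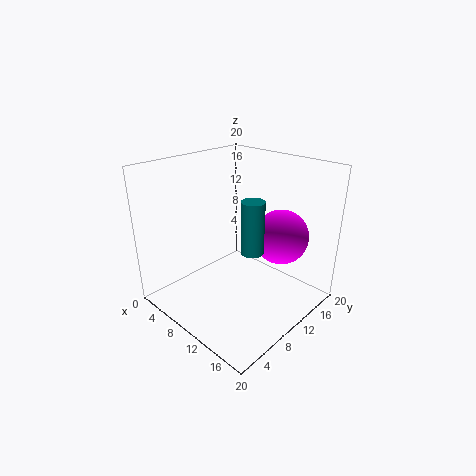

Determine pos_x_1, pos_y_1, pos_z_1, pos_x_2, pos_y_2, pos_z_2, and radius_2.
pos_x_1 = 13; pos_y_1 = 16; pos_z_1 = 9; pos_x_2 = 13.5; pos_y_2 = 9; pos_z_2 = 9.5; radius_2 = 1.5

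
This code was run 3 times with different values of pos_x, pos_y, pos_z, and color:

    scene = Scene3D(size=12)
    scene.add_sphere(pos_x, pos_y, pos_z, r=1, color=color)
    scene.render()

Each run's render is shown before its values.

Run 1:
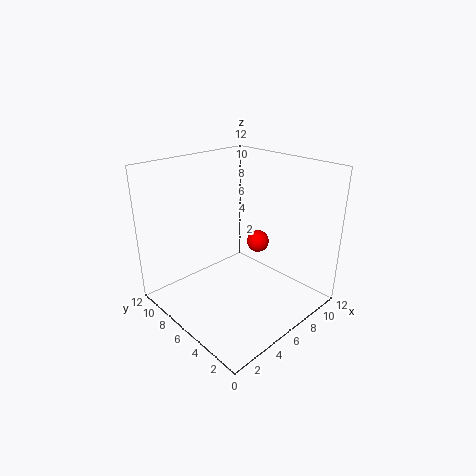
pos_x = 9
pos_y = 6.5
pos_z = 4.5
color = 'red'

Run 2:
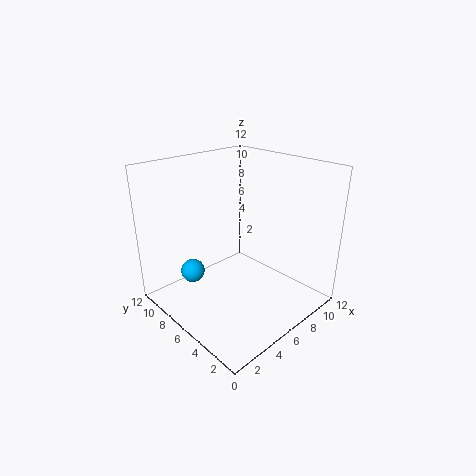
pos_x = 3
pos_y = 8.5
pos_z = 3
color = 'deepskyblue'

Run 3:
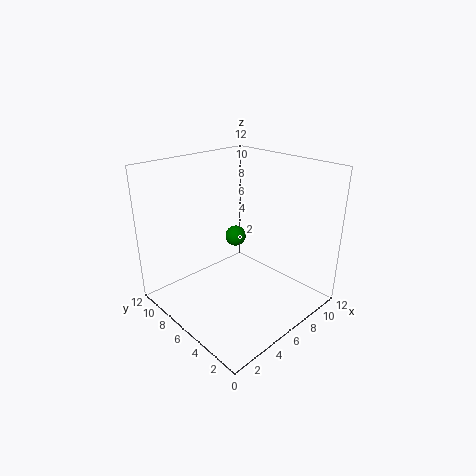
pos_x = 9
pos_y = 9.5
pos_z = 4
color = 'green'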